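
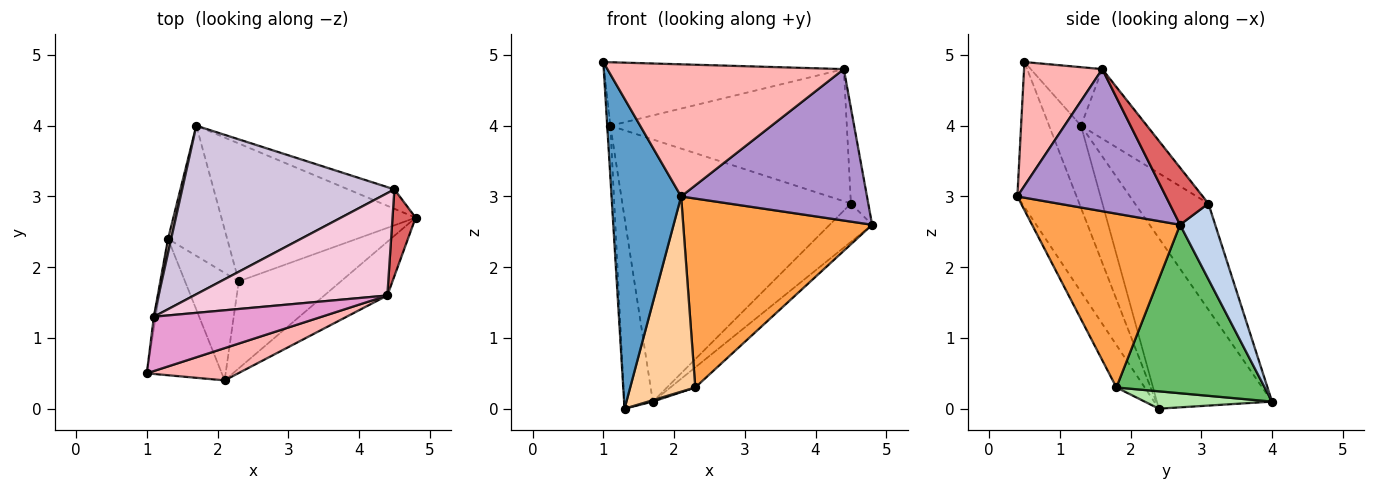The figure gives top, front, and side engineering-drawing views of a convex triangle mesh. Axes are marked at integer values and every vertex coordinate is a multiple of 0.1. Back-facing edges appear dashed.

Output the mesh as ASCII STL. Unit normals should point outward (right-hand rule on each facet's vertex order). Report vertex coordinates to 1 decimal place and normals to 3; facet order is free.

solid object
 facet normal -0.614 -0.722 -0.318
  outer loop
   vertex 2.1 0.4 3.0
   vertex 1.0 0.5 4.9
   vertex 1.3 2.4 0.0
  endloop
 endfacet
 facet normal 0.594 0.718 -0.363
  outer loop
   vertex 4.5 3.1 2.9
   vertex 4.8 2.7 2.6
   vertex 1.7 4.0 0.1
  endloop
 endfacet
 facet normal 0.580 -0.740 -0.341
  outer loop
   vertex 2.3 1.8 0.3
   vertex 4.8 2.7 2.6
   vertex 2.1 0.4 3.0
  endloop
 endfacet
 facet normal -0.356 -0.819 -0.451
  outer loop
   vertex 2.3 1.8 0.3
   vertex 2.1 0.4 3.0
   vertex 1.3 2.4 0.0
  endloop
 endfacet
 facet normal 0.651 0.109 -0.751
  outer loop
   vertex 2.3 1.8 0.3
   vertex 1.7 4.0 0.1
   vertex 4.8 2.7 2.6
  endloop
 endfacet
 facet normal 0.282 -0.010 -0.959
  outer loop
   vertex 2.3 1.8 0.3
   vertex 1.3 2.4 0.0
   vertex 1.7 4.0 0.1
  endloop
 endfacet
 facet normal 0.856 0.382 0.347
  outer loop
   vertex 4.4 1.6 4.8
   vertex 4.8 2.7 2.6
   vertex 4.5 3.1 2.9
  endloop
 endfacet
 facet normal 0.306 -0.925 0.226
  outer loop
   vertex 4.4 1.6 4.8
   vertex 1.0 0.5 4.9
   vertex 2.1 0.4 3.0
  endloop
 endfacet
 facet normal 0.602 -0.753 -0.267
  outer loop
   vertex 4.4 1.6 4.8
   vertex 2.1 0.4 3.0
   vertex 4.8 2.7 2.6
  endloop
 endfacet
 facet normal -0.261 0.812 0.522
  outer loop
   vertex 1.1 1.3 4.0
   vertex 4.5 3.1 2.9
   vertex 1.7 4.0 0.1
  endloop
 endfacet
 facet normal -0.995 0.099 -0.023
  outer loop
   vertex 1.1 1.3 4.0
   vertex 1.3 2.4 0.0
   vertex 1.0 0.5 4.9
  endloop
 endfacet
 facet normal -0.970 0.241 0.018
  outer loop
   vertex 1.1 1.3 4.0
   vertex 1.7 4.0 0.1
   vertex 1.3 2.4 0.0
  endloop
 endfacet
 facet normal -0.221 0.741 0.634
  outer loop
   vertex 1.1 1.3 4.0
   vertex 1.0 0.5 4.9
   vertex 4.4 1.6 4.8
  endloop
 endfacet
 facet normal -0.215 0.772 0.598
  outer loop
   vertex 1.1 1.3 4.0
   vertex 4.4 1.6 4.8
   vertex 4.5 3.1 2.9
  endloop
 endfacet
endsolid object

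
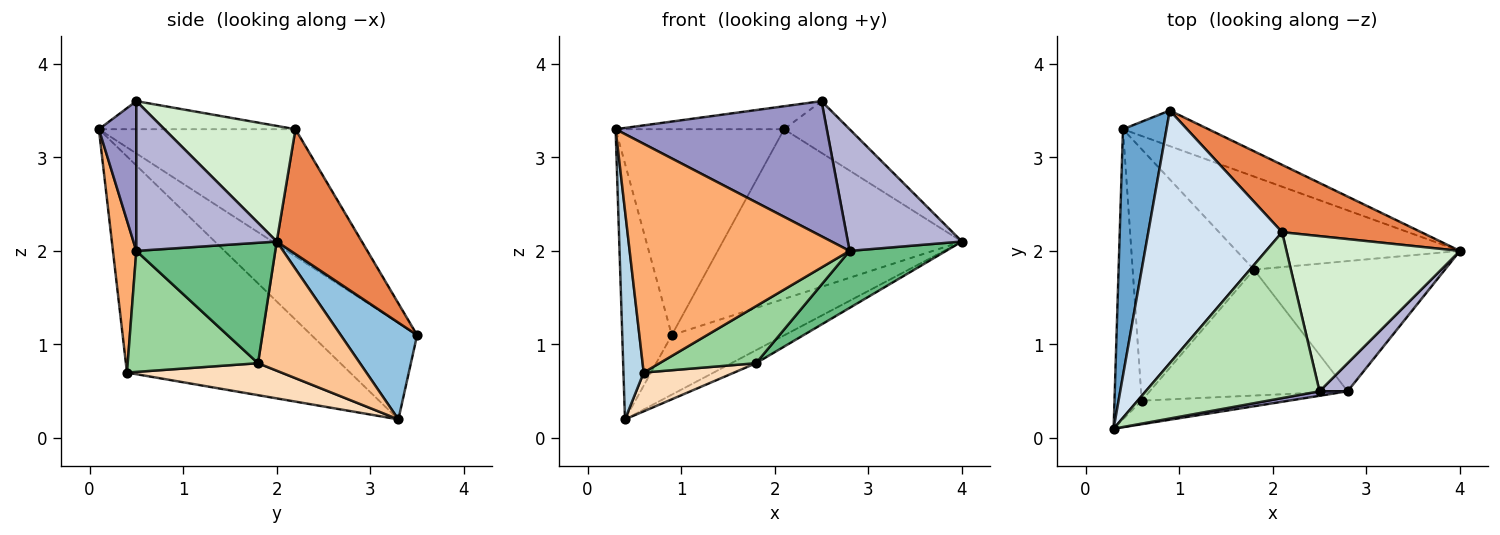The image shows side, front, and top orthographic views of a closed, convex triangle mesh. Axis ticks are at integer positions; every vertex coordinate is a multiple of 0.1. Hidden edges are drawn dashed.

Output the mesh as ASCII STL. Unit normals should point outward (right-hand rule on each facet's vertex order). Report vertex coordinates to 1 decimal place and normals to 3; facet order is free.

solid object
 facet normal -0.838 0.393 0.378
  outer loop
   vertex 0.9 3.5 1.1
   vertex 0.4 3.3 0.2
   vertex 0.3 0.1 3.3
  endloop
 endfacet
 facet normal 0.502 0.742 -0.444
  outer loop
   vertex 0.9 3.5 1.1
   vertex 4.0 2.0 2.1
   vertex 0.4 3.3 0.2
  endloop
 endfacet
 facet normal -0.988 -0.090 -0.124
  outer loop
   vertex 0.6 0.4 0.7
   vertex 0.3 0.1 3.3
   vertex 0.4 3.3 0.2
  endloop
 endfacet
 facet normal -0.593 0.509 0.624
  outer loop
   vertex 2.1 2.2 3.3
   vertex 0.9 3.5 1.1
   vertex 0.3 0.1 3.3
  endloop
 endfacet
 facet normal 0.314 0.882 0.350
  outer loop
   vertex 2.1 2.2 3.3
   vertex 4.0 2.0 2.1
   vertex 0.9 3.5 1.1
  endloop
 endfacet
 facet normal 0.105 -0.989 -0.102
  outer loop
   vertex 2.8 0.5 2.0
   vertex 0.3 0.1 3.3
   vertex 0.6 0.4 0.7
  endloop
 endfacet
 facet normal 0.497 0.120 -0.859
  outer loop
   vertex 1.8 1.8 0.8
   vertex 0.4 3.3 0.2
   vertex 4.0 2.0 2.1
  endloop
 endfacet
 facet normal 0.252 -0.148 -0.956
  outer loop
   vertex 1.8 1.8 0.8
   vertex 0.6 0.4 0.7
   vertex 0.4 3.3 0.2
  endloop
 endfacet
 facet normal 0.500 -0.347 -0.793
  outer loop
   vertex 1.8 1.8 0.8
   vertex 4.0 2.0 2.1
   vertex 2.8 0.5 2.0
  endloop
 endfacet
 facet normal 0.487 -0.360 -0.796
  outer loop
   vertex 1.8 1.8 0.8
   vertex 2.8 0.5 2.0
   vertex 0.6 0.4 0.7
  endloop
 endfacet
 facet normal -0.158 0.135 0.978
  outer loop
   vertex 2.5 0.5 3.6
   vertex 2.1 2.2 3.3
   vertex 0.3 0.1 3.3
  endloop
 endfacet
 facet normal 0.535 0.267 0.802
  outer loop
   vertex 2.5 0.5 3.6
   vertex 4.0 2.0 2.1
   vertex 2.1 2.2 3.3
  endloop
 endfacet
 facet normal 0.174 -0.984 0.033
  outer loop
   vertex 2.5 0.5 3.6
   vertex 0.3 0.1 3.3
   vertex 2.8 0.5 2.0
  endloop
 endfacet
 facet normal 0.768 -0.624 0.144
  outer loop
   vertex 2.5 0.5 3.6
   vertex 2.8 0.5 2.0
   vertex 4.0 2.0 2.1
  endloop
 endfacet
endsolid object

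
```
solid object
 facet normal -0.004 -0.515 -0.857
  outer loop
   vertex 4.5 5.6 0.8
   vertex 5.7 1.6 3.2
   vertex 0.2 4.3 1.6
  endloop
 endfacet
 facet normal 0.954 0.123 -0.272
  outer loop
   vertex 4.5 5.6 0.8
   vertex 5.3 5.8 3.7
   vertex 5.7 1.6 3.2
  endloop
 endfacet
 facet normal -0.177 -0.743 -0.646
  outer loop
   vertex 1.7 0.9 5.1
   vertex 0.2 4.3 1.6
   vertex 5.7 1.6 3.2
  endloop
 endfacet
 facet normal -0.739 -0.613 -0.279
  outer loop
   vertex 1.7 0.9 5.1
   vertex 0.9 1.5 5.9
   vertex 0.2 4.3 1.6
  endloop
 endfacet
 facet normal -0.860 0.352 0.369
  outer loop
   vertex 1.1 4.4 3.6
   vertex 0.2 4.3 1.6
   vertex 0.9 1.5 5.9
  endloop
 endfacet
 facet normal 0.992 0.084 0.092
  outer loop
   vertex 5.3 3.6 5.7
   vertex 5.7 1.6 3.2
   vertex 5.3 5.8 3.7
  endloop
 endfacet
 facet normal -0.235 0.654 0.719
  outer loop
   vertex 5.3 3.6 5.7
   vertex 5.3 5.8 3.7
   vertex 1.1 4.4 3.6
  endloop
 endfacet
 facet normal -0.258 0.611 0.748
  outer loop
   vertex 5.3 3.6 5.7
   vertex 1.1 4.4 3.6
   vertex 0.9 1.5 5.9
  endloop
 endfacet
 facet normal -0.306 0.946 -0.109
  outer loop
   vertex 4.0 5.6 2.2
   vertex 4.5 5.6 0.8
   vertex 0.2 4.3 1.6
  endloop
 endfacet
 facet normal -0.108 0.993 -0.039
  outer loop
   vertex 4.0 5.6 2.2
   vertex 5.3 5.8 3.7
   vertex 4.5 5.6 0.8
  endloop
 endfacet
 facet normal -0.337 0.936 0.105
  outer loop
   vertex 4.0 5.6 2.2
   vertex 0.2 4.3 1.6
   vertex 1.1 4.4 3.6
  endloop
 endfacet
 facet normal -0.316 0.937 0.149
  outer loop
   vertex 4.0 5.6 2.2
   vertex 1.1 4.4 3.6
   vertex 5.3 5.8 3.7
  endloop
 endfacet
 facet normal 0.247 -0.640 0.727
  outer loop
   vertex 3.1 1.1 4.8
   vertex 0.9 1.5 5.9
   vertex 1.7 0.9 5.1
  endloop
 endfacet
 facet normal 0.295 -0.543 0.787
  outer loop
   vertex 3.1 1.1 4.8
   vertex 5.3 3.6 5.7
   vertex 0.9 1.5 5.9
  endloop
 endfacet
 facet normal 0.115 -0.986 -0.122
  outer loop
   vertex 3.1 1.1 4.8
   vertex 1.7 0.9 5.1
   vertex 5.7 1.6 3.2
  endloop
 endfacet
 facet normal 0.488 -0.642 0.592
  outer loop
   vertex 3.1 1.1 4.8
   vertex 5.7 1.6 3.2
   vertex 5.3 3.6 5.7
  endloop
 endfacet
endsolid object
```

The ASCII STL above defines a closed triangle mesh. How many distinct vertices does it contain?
10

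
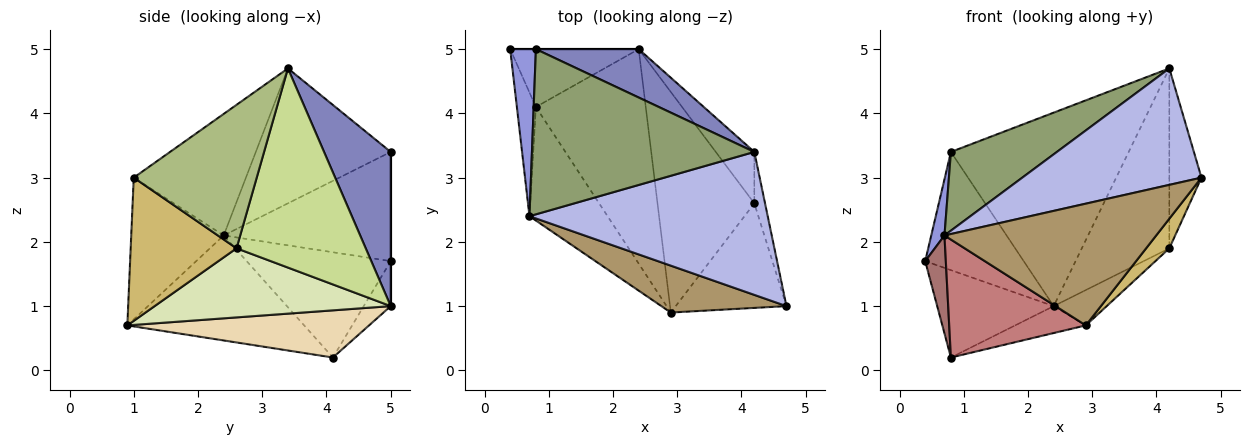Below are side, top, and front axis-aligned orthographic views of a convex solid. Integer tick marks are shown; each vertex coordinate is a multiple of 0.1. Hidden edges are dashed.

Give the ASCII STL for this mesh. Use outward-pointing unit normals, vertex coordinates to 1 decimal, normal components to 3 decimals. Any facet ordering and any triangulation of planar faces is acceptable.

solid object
 facet normal 0.000 1.000 0.000
  outer loop
   vertex 2.4 5.0 1.0
   vertex 0.4 5.0 1.7
   vertex 0.8 5.0 3.4
  endloop
 endfacet
 facet normal 0.342 0.912 0.228
  outer loop
   vertex 2.4 5.0 1.0
   vertex 0.8 5.0 3.4
   vertex 4.2 3.4 4.7
  endloop
 endfacet
 facet normal -0.971 -0.077 0.228
  outer loop
   vertex 0.7 2.4 2.1
   vertex 0.8 5.0 3.4
   vertex 0.4 5.0 1.7
  endloop
 endfacet
 facet normal -0.368 -0.587 0.721
  outer loop
   vertex 0.7 2.4 2.1
   vertex 4.7 1.0 3.0
   vertex 4.2 3.4 4.7
  endloop
 endfacet
 facet normal -0.480 -0.377 0.792
  outer loop
   vertex 0.7 2.4 2.1
   vertex 4.2 3.4 4.7
   vertex 0.8 5.0 3.4
  endloop
 endfacet
 facet normal 0.965 0.252 -0.072
  outer loop
   vertex 4.2 2.6 1.9
   vertex 4.2 3.4 4.7
   vertex 4.7 1.0 3.0
  endloop
 endfacet
 facet normal 0.817 0.554 -0.158
  outer loop
   vertex 4.2 2.6 1.9
   vertex 2.4 5.0 1.0
   vertex 4.2 3.4 4.7
  endloop
 endfacet
 facet normal 0.576 0.129 -0.807
  outer loop
   vertex 2.9 0.9 0.7
   vertex 2.4 5.0 1.0
   vertex 4.2 2.6 1.9
  endloop
 endfacet
 facet normal -0.377 -0.864 0.333
  outer loop
   vertex 2.9 0.9 0.7
   vertex 4.7 1.0 3.0
   vertex 0.7 2.4 2.1
  endloop
 endfacet
 facet normal 0.780 -0.171 -0.603
  outer loop
   vertex 2.9 0.9 0.7
   vertex 4.2 2.6 1.9
   vertex 4.7 1.0 3.0
  endloop
 endfacet
 facet normal -0.190 0.819 -0.542
  outer loop
   vertex 0.8 4.1 0.2
   vertex 0.4 5.0 1.7
   vertex 2.4 5.0 1.0
  endloop
 endfacet
 facet normal 0.392 0.115 -0.913
  outer loop
   vertex 0.8 4.1 0.2
   vertex 2.4 5.0 1.0
   vertex 2.9 0.9 0.7
  endloop
 endfacet
 facet normal -0.974 -0.140 -0.176
  outer loop
   vertex 0.8 4.1 0.2
   vertex 0.7 2.4 2.1
   vertex 0.4 5.0 1.7
  endloop
 endfacet
 facet normal -0.682 -0.527 -0.507
  outer loop
   vertex 0.8 4.1 0.2
   vertex 2.9 0.9 0.7
   vertex 0.7 2.4 2.1
  endloop
 endfacet
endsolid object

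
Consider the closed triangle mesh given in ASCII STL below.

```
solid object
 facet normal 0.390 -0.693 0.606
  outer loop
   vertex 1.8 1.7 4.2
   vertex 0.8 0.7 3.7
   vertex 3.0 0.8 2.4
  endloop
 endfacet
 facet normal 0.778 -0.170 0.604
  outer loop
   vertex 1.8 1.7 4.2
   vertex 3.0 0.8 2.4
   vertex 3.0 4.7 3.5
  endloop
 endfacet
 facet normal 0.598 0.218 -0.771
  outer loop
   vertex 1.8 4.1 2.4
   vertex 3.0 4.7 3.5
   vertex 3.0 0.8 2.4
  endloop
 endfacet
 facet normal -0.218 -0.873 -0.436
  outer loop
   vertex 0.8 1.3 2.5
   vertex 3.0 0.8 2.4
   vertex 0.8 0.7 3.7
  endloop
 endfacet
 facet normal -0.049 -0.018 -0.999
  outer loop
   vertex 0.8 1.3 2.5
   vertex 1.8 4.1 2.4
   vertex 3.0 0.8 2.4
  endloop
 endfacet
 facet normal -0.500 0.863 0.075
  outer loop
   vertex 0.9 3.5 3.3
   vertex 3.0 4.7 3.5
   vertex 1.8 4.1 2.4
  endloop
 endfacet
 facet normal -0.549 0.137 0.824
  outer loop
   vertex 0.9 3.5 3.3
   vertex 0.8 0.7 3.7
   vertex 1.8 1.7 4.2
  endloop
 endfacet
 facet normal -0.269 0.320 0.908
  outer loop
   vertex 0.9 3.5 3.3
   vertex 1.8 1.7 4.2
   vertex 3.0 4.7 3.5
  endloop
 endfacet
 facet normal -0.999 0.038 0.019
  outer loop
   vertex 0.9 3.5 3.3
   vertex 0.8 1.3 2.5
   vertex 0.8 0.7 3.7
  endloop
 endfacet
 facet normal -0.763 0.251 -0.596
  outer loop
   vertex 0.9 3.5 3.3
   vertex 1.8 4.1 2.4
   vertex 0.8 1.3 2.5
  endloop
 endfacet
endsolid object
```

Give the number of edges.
15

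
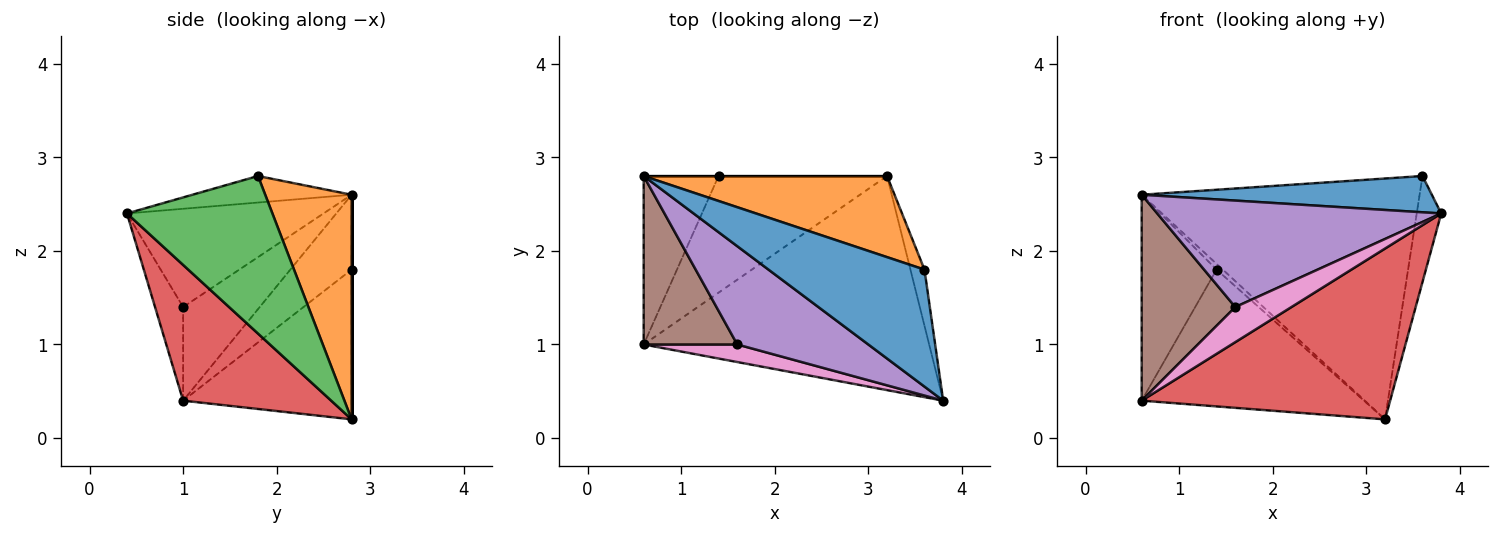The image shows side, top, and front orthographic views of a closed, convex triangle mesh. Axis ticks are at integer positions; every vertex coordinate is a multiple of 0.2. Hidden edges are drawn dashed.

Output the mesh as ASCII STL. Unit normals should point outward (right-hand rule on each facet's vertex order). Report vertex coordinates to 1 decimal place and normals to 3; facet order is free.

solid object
 facet normal -0.160 -0.292 0.943
  outer loop
   vertex 3.6 1.8 2.8
   vertex 0.6 2.8 2.6
   vertex 3.8 0.4 2.4
  endloop
 endfacet
 facet normal 0.283 0.909 0.306
  outer loop
   vertex 3.6 1.8 2.8
   vertex 3.2 2.8 0.2
   vertex 0.6 2.8 2.6
  endloop
 endfacet
 facet normal 0.982 0.165 -0.088
  outer loop
   vertex 3.6 1.8 2.8
   vertex 3.8 0.4 2.4
   vertex 3.2 2.8 0.2
  endloop
 endfacet
 facet normal 0.348 -0.585 -0.733
  outer loop
   vertex 0.6 1.0 0.4
   vertex 3.2 2.8 0.2
   vertex 3.8 0.4 2.4
  endloop
 endfacet
 facet normal -0.453 -0.655 0.605
  outer loop
   vertex 1.6 1.0 1.4
   vertex 3.8 0.4 2.4
   vertex 0.6 2.8 2.6
  endloop
 endfacet
 facet normal -0.535 -0.654 0.535
  outer loop
   vertex 1.6 1.0 1.4
   vertex 0.6 2.8 2.6
   vertex 0.6 1.0 0.4
  endloop
 endfacet
 facet normal -0.408 -0.816 0.408
  outer loop
   vertex 1.6 1.0 1.4
   vertex 0.6 1.0 0.4
   vertex 3.8 0.4 2.4
  endloop
 endfacet
 facet normal 0.000 1.000 0.000
  outer loop
   vertex 1.4 2.8 1.8
   vertex 0.6 2.8 2.6
   vertex 3.2 2.8 0.2
  endloop
 endfacet
 facet normal -0.535 0.654 -0.535
  outer loop
   vertex 1.4 2.8 1.8
   vertex 0.6 1.0 0.4
   vertex 0.6 2.8 2.6
  endloop
 endfacet
 facet normal -0.500 0.659 -0.562
  outer loop
   vertex 1.4 2.8 1.8
   vertex 3.2 2.8 0.2
   vertex 0.6 1.0 0.4
  endloop
 endfacet
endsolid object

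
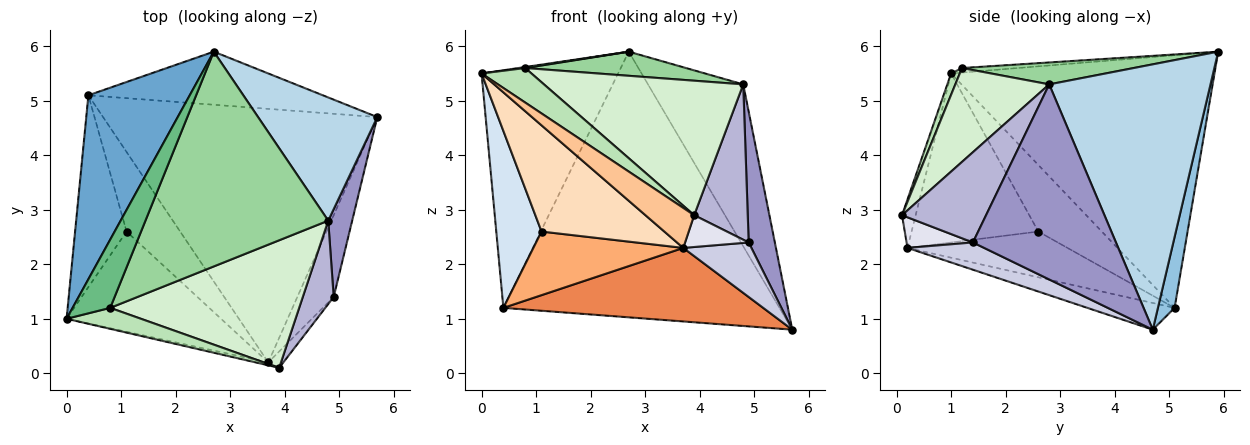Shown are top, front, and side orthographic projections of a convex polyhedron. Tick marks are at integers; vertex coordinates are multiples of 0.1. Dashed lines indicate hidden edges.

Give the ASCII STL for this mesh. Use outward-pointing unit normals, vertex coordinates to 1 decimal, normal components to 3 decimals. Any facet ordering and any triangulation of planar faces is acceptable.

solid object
 facet normal -0.836 0.433 0.336
  outer loop
   vertex 0.4 5.1 1.2
   vertex 0.0 1.0 5.5
   vertex 2.7 5.9 5.9
  endloop
 endfacet
 facet normal 0.059 0.979 -0.196
  outer loop
   vertex 0.4 5.1 1.2
   vertex 2.7 5.9 5.9
   vertex 5.7 4.7 0.8
  endloop
 endfacet
 facet normal 0.803 0.474 0.361
  outer loop
   vertex 4.8 2.8 5.3
   vertex 5.7 4.7 0.8
   vertex 2.7 5.9 5.9
  endloop
 endfacet
 facet normal -0.689 -0.491 -0.532
  outer loop
   vertex 1.1 2.6 2.6
   vertex 0.0 1.0 5.5
   vertex 0.4 5.1 1.2
  endloop
 endfacet
 facet normal -0.093 -0.277 -0.956
  outer loop
   vertex 3.7 0.2 2.3
   vertex 0.4 5.1 1.2
   vertex 5.7 4.7 0.8
  endloop
 endfacet
 facet normal -0.554 -0.519 -0.650
  outer loop
   vertex 3.7 0.2 2.3
   vertex 1.1 2.6 2.6
   vertex 0.4 5.1 1.2
  endloop
 endfacet
 facet normal -0.269 -0.961 -0.071
  outer loop
   vertex 3.7 0.2 2.3
   vertex 3.9 0.1 2.9
   vertex 0.0 1.0 5.5
  endloop
 endfacet
 facet normal -0.600 -0.582 -0.549
  outer loop
   vertex 3.7 0.2 2.3
   vertex 0.0 1.0 5.5
   vertex 1.1 2.6 2.6
  endloop
 endfacet
 facet normal -0.120 -0.015 0.993
  outer loop
   vertex 0.8 1.2 5.6
   vertex 2.7 5.9 5.9
   vertex 0.0 1.0 5.5
  endloop
 endfacet
 facet normal 0.118 -0.111 0.987
  outer loop
   vertex 0.8 1.2 5.6
   vertex 4.8 2.8 5.3
   vertex 2.7 5.9 5.9
  endloop
 endfacet
 facet normal 0.147 -0.845 0.513
  outer loop
   vertex 0.8 1.2 5.6
   vertex 0.0 1.0 5.5
   vertex 3.9 0.1 2.9
  endloop
 endfacet
 facet normal 0.323 -0.687 0.651
  outer loop
   vertex 0.8 1.2 5.6
   vertex 3.9 0.1 2.9
   vertex 4.8 2.8 5.3
  endloop
 endfacet
 facet normal 0.977 -0.179 0.120
  outer loop
   vertex 4.9 1.4 2.4
   vertex 5.7 4.7 0.8
   vertex 4.8 2.8 5.3
  endloop
 endfacet
 facet normal 0.810 -0.517 0.277
  outer loop
   vertex 4.9 1.4 2.4
   vertex 4.8 2.8 5.3
   vertex 3.9 0.1 2.9
  endloop
 endfacet
 facet normal 0.529 -0.471 -0.706
  outer loop
   vertex 4.9 1.4 2.4
   vertex 3.7 0.2 2.3
   vertex 5.7 4.7 0.8
  endloop
 endfacet
 facet normal 0.680 -0.652 -0.335
  outer loop
   vertex 4.9 1.4 2.4
   vertex 3.9 0.1 2.9
   vertex 3.7 0.2 2.3
  endloop
 endfacet
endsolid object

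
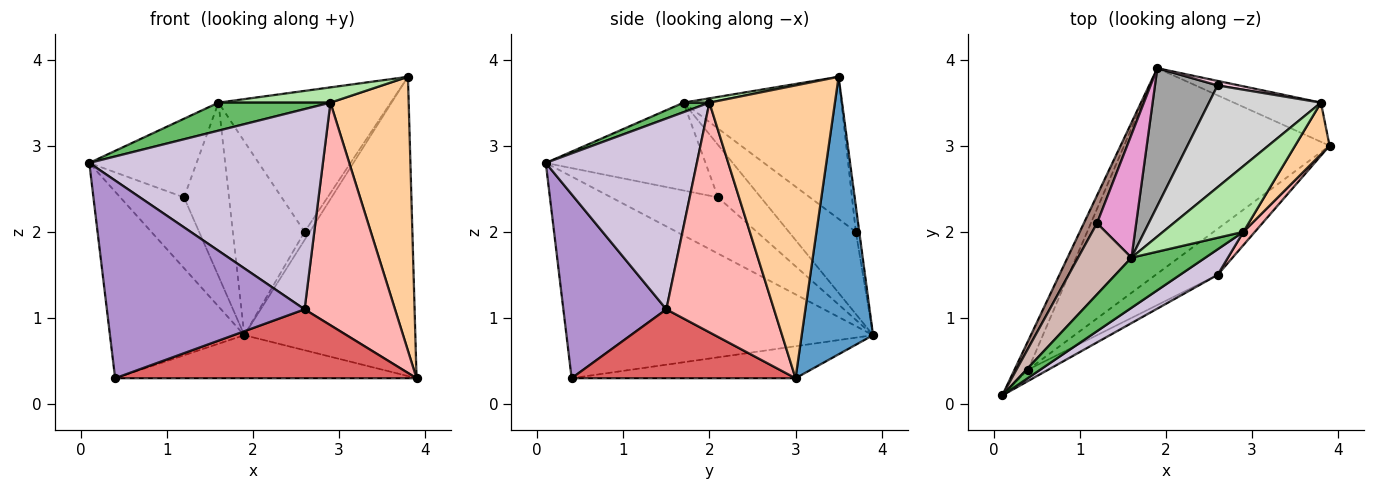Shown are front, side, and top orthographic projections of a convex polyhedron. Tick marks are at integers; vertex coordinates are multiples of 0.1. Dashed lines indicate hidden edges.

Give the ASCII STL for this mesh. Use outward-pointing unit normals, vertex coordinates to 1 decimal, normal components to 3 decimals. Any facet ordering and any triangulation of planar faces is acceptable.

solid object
 facet normal 0.382 0.916 -0.120
  outer loop
   vertex 3.8 3.5 3.8
   vertex 3.9 3.0 0.3
   vertex 1.9 3.9 0.8
  endloop
 endfacet
 facet normal -0.914 0.401 -0.062
  outer loop
   vertex 0.4 0.4 0.3
   vertex 0.1 0.1 2.8
   vertex 1.9 3.9 0.8
  endloop
 endfacet
 facet normal -0.151 0.203 -0.968
  outer loop
   vertex 0.4 0.4 0.3
   vertex 1.9 3.9 0.8
   vertex 3.9 3.0 0.3
  endloop
 endfacet
 facet normal 0.844 -0.526 0.099
  outer loop
   vertex 2.9 2.0 3.5
   vertex 3.9 3.0 0.3
   vertex 3.8 3.5 3.8
  endloop
 endfacet
 facet normal 0.112 -0.484 0.868
  outer loop
   vertex 1.6 1.7 3.5
   vertex 0.1 0.1 2.8
   vertex 2.9 2.0 3.5
  endloop
 endfacet
 facet normal 0.052 -0.226 0.973
  outer loop
   vertex 1.6 1.7 3.5
   vertex 2.9 2.0 3.5
   vertex 3.8 3.5 3.8
  endloop
 endfacet
 facet normal 0.526 -0.707 -0.472
  outer loop
   vertex 2.6 1.5 1.1
   vertex 0.4 0.4 0.3
   vertex 3.9 3.0 0.3
  endloop
 endfacet
 facet normal 0.765 -0.643 0.038
  outer loop
   vertex 2.6 1.5 1.1
   vertex 3.9 3.0 0.3
   vertex 2.9 2.0 3.5
  endloop
 endfacet
 facet normal 0.461 -0.886 -0.051
  outer loop
   vertex 2.6 1.5 1.1
   vertex 0.1 0.1 2.8
   vertex 0.4 0.4 0.3
  endloop
 endfacet
 facet normal 0.540 -0.835 0.106
  outer loop
   vertex 2.6 1.5 1.1
   vertex 2.9 2.0 3.5
   vertex 0.1 0.1 2.8
  endloop
 endfacet
 facet normal -0.842 0.502 0.197
  outer loop
   vertex 1.2 2.1 2.4
   vertex 1.9 3.9 0.8
   vertex 0.1 0.1 2.8
  endloop
 endfacet
 facet normal -0.741 0.498 0.451
  outer loop
   vertex 1.2 2.1 2.4
   vertex 0.1 0.1 2.8
   vertex 1.6 1.7 3.5
  endloop
 endfacet
 facet normal -0.613 0.645 0.457
  outer loop
   vertex 1.2 2.1 2.4
   vertex 1.6 1.7 3.5
   vertex 1.9 3.9 0.8
  endloop
 endfacet
 facet normal -0.504 0.755 0.420
  outer loop
   vertex 2.6 3.7 2.0
   vertex 3.8 3.5 3.8
   vertex 1.9 3.9 0.8
  endloop
 endfacet
 facet normal -0.605 0.649 0.461
  outer loop
   vertex 2.6 3.7 2.0
   vertex 1.9 3.9 0.8
   vertex 1.6 1.7 3.5
  endloop
 endfacet
 facet normal -0.596 0.651 0.470
  outer loop
   vertex 2.6 3.7 2.0
   vertex 1.6 1.7 3.5
   vertex 3.8 3.5 3.8
  endloop
 endfacet
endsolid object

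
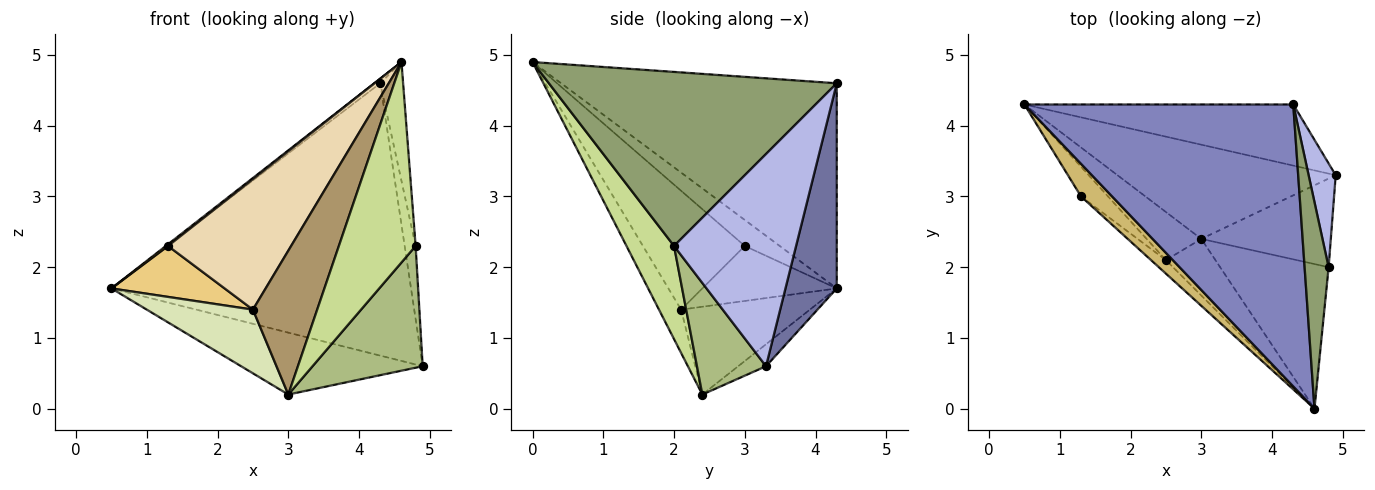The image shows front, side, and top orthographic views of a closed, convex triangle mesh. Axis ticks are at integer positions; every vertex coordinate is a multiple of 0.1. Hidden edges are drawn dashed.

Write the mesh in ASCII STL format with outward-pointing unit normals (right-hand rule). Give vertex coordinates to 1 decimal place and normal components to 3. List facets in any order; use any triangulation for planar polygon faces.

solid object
 facet normal 0.165 0.962 -0.216
  outer loop
   vertex 4.3 4.3 4.6
   vertex 4.9 3.3 0.6
   vertex 0.5 4.3 1.7
  endloop
 endfacet
 facet normal -0.607 0.013 0.795
  outer loop
   vertex 4.3 4.3 4.6
   vertex 0.5 4.3 1.7
   vertex 4.6 0.0 4.9
  endloop
 endfacet
 facet normal -0.084 0.547 -0.833
  outer loop
   vertex 3.0 2.4 0.2
   vertex 0.5 4.3 1.7
   vertex 4.9 3.3 0.6
  endloop
 endfacet
 facet normal 0.988 0.089 0.126
  outer loop
   vertex 4.8 2.0 2.3
   vertex 4.9 3.3 0.6
   vertex 4.3 4.3 4.6
  endloop
 endfacet
 facet normal 0.988 0.078 0.136
  outer loop
   vertex 4.8 2.0 2.3
   vertex 4.3 4.3 4.6
   vertex 4.6 0.0 4.9
  endloop
 endfacet
 facet normal 0.452 -0.721 -0.525
  outer loop
   vertex 4.8 2.0 2.3
   vertex 3.0 2.4 0.2
   vertex 4.9 3.3 0.6
  endloop
 endfacet
 facet normal 0.449 -0.725 -0.523
  outer loop
   vertex 4.8 2.0 2.3
   vertex 4.6 0.0 4.9
   vertex 3.0 2.4 0.2
  endloop
 endfacet
 facet normal -0.696 -0.573 -0.433
  outer loop
   vertex 2.5 2.1 1.4
   vertex 0.5 4.3 1.7
   vertex 3.0 2.4 0.2
  endloop
 endfacet
 facet normal -0.305 -0.886 -0.349
  outer loop
   vertex 2.5 2.1 1.4
   vertex 3.0 2.4 0.2
   vertex 4.6 0.0 4.9
  endloop
 endfacet
 facet normal -0.641 -0.041 0.767
  outer loop
   vertex 1.3 3.0 2.3
   vertex 4.6 0.0 4.9
   vertex 0.5 4.3 1.7
  endloop
 endfacet
 facet normal -0.716 -0.603 -0.352
  outer loop
   vertex 1.3 3.0 2.3
   vertex 0.5 4.3 1.7
   vertex 2.5 2.1 1.4
  endloop
 endfacet
 facet normal -0.636 -0.768 -0.079
  outer loop
   vertex 1.3 3.0 2.3
   vertex 2.5 2.1 1.4
   vertex 4.6 0.0 4.9
  endloop
 endfacet
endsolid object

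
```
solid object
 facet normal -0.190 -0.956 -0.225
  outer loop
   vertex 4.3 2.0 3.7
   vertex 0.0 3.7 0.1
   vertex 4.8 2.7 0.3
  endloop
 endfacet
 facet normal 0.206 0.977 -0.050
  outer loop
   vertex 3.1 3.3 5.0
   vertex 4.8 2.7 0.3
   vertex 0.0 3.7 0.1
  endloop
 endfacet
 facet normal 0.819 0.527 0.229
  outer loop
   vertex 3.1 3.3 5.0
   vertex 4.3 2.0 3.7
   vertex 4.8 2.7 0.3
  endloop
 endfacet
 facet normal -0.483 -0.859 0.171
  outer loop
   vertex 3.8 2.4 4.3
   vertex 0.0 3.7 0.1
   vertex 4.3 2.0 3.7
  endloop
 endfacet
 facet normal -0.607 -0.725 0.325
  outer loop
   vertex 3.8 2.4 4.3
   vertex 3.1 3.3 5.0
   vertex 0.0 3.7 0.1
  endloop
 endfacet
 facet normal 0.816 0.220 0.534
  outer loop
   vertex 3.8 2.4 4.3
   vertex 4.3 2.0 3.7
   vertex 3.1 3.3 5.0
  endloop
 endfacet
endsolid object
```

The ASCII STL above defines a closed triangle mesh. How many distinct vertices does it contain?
5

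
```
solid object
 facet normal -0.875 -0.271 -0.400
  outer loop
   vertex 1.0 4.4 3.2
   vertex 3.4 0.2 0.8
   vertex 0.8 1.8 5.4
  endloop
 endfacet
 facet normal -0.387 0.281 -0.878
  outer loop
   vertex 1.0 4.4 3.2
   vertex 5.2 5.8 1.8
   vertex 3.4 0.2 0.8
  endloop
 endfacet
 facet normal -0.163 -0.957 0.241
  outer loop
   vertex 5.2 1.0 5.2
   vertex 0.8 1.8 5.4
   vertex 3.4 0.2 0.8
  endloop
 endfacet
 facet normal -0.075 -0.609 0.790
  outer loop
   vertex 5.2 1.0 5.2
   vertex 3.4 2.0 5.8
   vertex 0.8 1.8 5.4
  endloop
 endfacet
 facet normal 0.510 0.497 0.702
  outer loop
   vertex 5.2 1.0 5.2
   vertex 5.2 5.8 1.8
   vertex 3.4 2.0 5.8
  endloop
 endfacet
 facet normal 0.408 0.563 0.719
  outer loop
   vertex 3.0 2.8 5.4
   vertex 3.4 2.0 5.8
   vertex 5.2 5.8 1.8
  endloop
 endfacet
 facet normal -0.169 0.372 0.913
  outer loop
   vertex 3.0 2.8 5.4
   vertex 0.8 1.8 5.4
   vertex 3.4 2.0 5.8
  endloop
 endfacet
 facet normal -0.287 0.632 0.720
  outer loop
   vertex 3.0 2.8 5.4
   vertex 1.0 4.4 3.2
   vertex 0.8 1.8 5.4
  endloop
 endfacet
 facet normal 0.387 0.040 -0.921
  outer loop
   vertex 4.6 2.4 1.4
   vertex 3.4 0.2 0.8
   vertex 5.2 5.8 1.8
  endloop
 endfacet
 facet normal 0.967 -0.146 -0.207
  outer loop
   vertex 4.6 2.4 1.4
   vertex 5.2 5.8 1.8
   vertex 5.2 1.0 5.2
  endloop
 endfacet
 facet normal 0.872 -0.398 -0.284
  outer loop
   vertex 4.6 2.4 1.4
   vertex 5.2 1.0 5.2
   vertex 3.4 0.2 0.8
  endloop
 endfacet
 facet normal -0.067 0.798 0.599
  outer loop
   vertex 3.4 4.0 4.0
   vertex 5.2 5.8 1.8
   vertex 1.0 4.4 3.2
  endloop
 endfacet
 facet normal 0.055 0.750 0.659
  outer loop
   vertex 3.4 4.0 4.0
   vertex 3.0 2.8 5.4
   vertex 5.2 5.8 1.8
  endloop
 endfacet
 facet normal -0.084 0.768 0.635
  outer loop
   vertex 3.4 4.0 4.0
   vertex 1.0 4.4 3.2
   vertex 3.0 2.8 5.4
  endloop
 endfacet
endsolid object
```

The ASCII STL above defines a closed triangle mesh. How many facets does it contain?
14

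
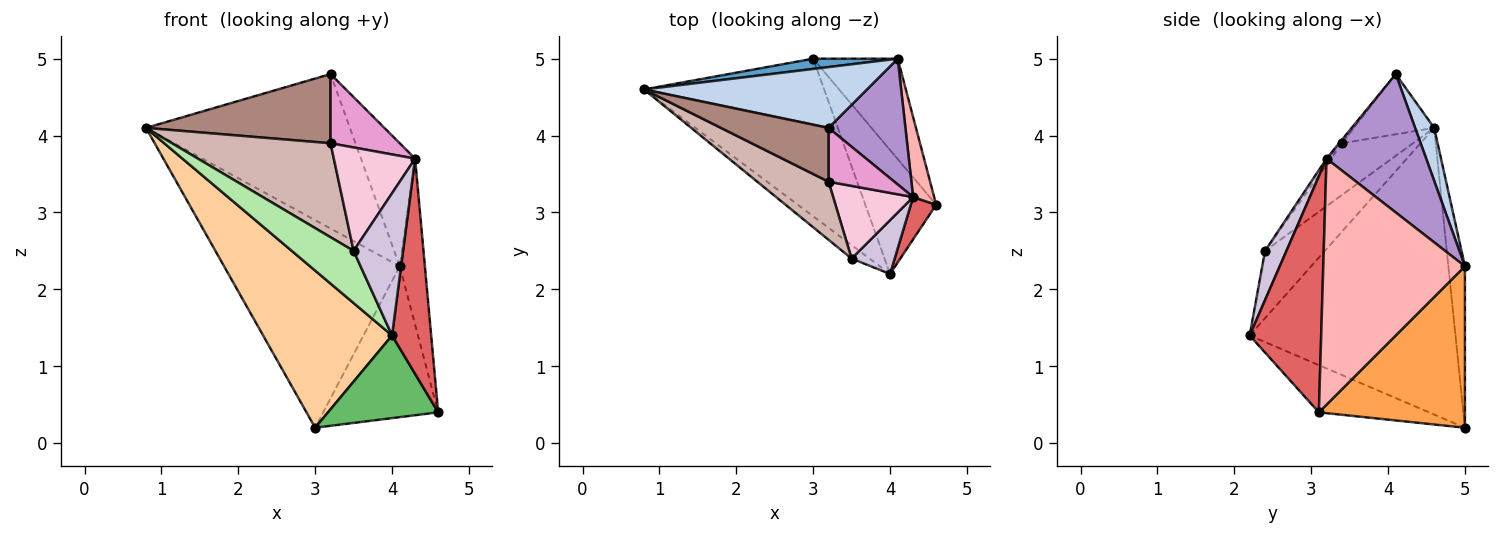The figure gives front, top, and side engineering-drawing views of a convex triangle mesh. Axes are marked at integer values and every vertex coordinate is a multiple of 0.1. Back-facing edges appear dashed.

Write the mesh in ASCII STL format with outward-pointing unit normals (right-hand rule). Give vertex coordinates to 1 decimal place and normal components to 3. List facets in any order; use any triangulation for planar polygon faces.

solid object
 facet normal -0.094 0.994 0.049
  outer loop
   vertex 4.1 5.0 2.3
   vertex 3.0 5.0 0.2
   vertex 0.8 4.6 4.1
  endloop
 endfacet
 facet normal 0.087 0.927 0.365
  outer loop
   vertex 4.1 5.0 2.3
   vertex 0.8 4.6 4.1
   vertex 3.2 4.1 4.8
  endloop
 endfacet
 facet normal 0.727 0.572 -0.381
  outer loop
   vertex 4.1 5.0 2.3
   vertex 4.6 3.1 0.4
   vertex 3.0 5.0 0.2
  endloop
 endfacet
 facet normal -0.748 -0.469 -0.470
  outer loop
   vertex 4.0 2.2 1.4
   vertex 0.8 4.6 4.1
   vertex 3.0 5.0 0.2
  endloop
 endfacet
 facet normal -0.485 -0.485 -0.728
  outer loop
   vertex 4.0 2.2 1.4
   vertex 3.0 5.0 0.2
   vertex 4.6 3.1 0.4
  endloop
 endfacet
 facet normal -0.684 -0.707 -0.182
  outer loop
   vertex 3.5 2.4 2.5
   vertex 0.8 4.6 4.1
   vertex 4.0 2.2 1.4
  endloop
 endfacet
 facet normal 0.873 -0.478 0.094
  outer loop
   vertex 4.3 3.2 3.7
   vertex 4.0 2.2 1.4
   vertex 4.6 3.1 0.4
  endloop
 endfacet
 facet normal 0.981 0.174 0.084
  outer loop
   vertex 4.3 3.2 3.7
   vertex 4.6 3.1 0.4
   vertex 4.1 5.0 2.3
  endloop
 endfacet
 facet normal 0.790 0.429 0.439
  outer loop
   vertex 4.3 3.2 3.7
   vertex 4.1 5.0 2.3
   vertex 3.2 4.1 4.8
  endloop
 endfacet
 facet normal 0.375 -0.867 0.328
  outer loop
   vertex 4.3 3.2 3.7
   vertex 3.5 2.4 2.5
   vertex 4.0 2.2 1.4
  endloop
 endfacet
 facet normal -0.325 -0.747 0.581
  outer loop
   vertex 3.2 3.4 3.9
   vertex 3.2 4.1 4.8
   vertex 0.8 4.6 4.1
  endloop
 endfacet
 facet normal -0.356 -0.795 0.491
  outer loop
   vertex 3.2 3.4 3.9
   vertex 0.8 4.6 4.1
   vertex 3.5 2.4 2.5
  endloop
 endfacet
 facet normal -0.032 -0.789 0.614
  outer loop
   vertex 3.2 3.4 3.9
   vertex 4.3 3.2 3.7
   vertex 3.2 4.1 4.8
  endloop
 endfacet
 facet normal -0.044 -0.817 0.574
  outer loop
   vertex 3.2 3.4 3.9
   vertex 3.5 2.4 2.5
   vertex 4.3 3.2 3.7
  endloop
 endfacet
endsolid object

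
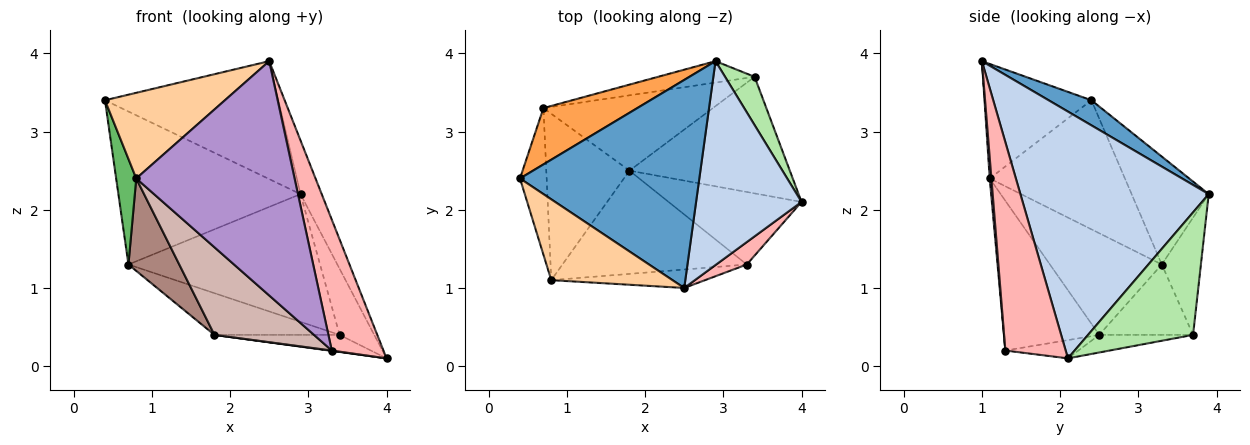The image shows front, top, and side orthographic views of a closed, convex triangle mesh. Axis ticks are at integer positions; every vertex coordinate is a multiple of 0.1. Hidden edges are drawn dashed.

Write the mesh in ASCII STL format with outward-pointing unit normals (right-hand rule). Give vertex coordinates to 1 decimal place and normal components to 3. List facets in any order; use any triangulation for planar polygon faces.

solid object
 facet normal 0.121 0.490 0.864
  outer loop
   vertex 2.5 1.0 3.9
   vertex 2.9 3.9 2.2
   vertex 0.4 2.4 3.4
  endloop
 endfacet
 facet normal 0.915 0.103 0.391
  outer loop
   vertex 2.5 1.0 3.9
   vertex 4.0 2.1 0.1
   vertex 2.9 3.9 2.2
  endloop
 endfacet
 facet normal -0.369 0.872 0.321
  outer loop
   vertex 0.7 3.3 1.3
   vertex 0.4 2.4 3.4
   vertex 2.9 3.9 2.2
  endloop
 endfacet
 facet normal -0.544 -0.610 0.576
  outer loop
   vertex 0.8 1.1 2.4
   vertex 2.5 1.0 3.9
   vertex 0.4 2.4 3.4
  endloop
 endfacet
 facet normal -0.969 -0.144 -0.200
  outer loop
   vertex 0.8 1.1 2.4
   vertex 0.4 2.4 3.4
   vertex 0.7 3.3 1.3
  endloop
 endfacet
 facet normal 0.926 0.305 0.223
  outer loop
   vertex 3.4 3.7 0.4
   vertex 2.9 3.9 2.2
   vertex 4.0 2.1 0.1
  endloop
 endfacet
 facet normal -0.197 0.967 -0.162
  outer loop
   vertex 3.4 3.7 0.4
   vertex 0.7 3.3 1.3
   vertex 2.9 3.9 2.2
  endloop
 endfacet
 facet normal 0.755 -0.647 0.111
  outer loop
   vertex 3.3 1.3 0.2
   vertex 4.0 2.1 0.1
   vertex 2.5 1.0 3.9
  endloop
 endfacet
 facet normal 0.011 -0.997 -0.079
  outer loop
   vertex 3.3 1.3 0.2
   vertex 2.5 1.0 3.9
   vertex 0.8 1.1 2.4
  endloop
 endfacet
 facet normal -0.342 0.455 -0.822
  outer loop
   vertex 1.8 2.5 0.4
   vertex 0.7 3.3 1.3
   vertex 3.4 3.7 0.4
  endloop
 endfacet
 facet normal -0.730 -0.332 -0.597
  outer loop
   vertex 1.8 2.5 0.4
   vertex 0.8 1.1 2.4
   vertex 0.7 3.3 1.3
  endloop
 endfacet
 facet normal -0.526 -0.550 -0.648
  outer loop
   vertex 1.8 2.5 0.4
   vertex 3.3 1.3 0.2
   vertex 0.8 1.1 2.4
  endloop
 endfacet
 facet normal -0.108 0.144 -0.984
  outer loop
   vertex 1.8 2.5 0.4
   vertex 3.4 3.7 0.4
   vertex 4.0 2.1 0.1
  endloop
 endfacet
 facet normal -0.136 -0.005 -0.991
  outer loop
   vertex 1.8 2.5 0.4
   vertex 4.0 2.1 0.1
   vertex 3.3 1.3 0.2
  endloop
 endfacet
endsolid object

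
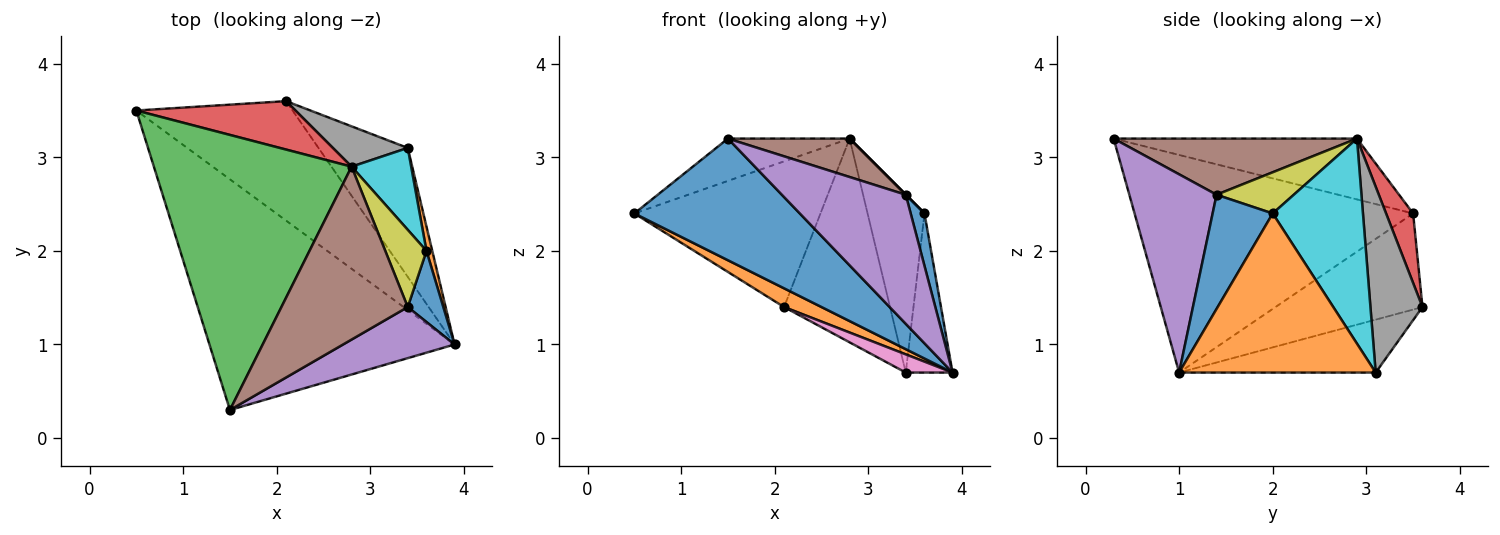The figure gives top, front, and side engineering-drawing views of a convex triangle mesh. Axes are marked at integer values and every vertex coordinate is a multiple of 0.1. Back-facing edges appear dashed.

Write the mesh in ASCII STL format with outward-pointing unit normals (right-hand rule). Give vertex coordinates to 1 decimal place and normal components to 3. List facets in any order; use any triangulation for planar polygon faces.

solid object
 facet normal -0.618 -0.367 -0.696
  outer loop
   vertex 1.5 0.3 3.2
   vertex 0.5 3.5 2.4
   vertex 3.9 1.0 0.7
  endloop
 endfacet
 facet normal -0.519 -0.132 -0.844
  outer loop
   vertex 2.1 3.6 1.4
   vertex 3.9 1.0 0.7
   vertex 0.5 3.5 2.4
  endloop
 endfacet
 facet normal -0.291 0.145 0.946
  outer loop
   vertex 2.8 2.9 3.2
   vertex 0.5 3.5 2.4
   vertex 1.5 0.3 3.2
  endloop
 endfacet
 facet normal 0.137 0.940 0.312
  outer loop
   vertex 2.8 2.9 3.2
   vertex 2.1 3.6 1.4
   vertex 0.5 3.5 2.4
  endloop
 endfacet
 facet normal 0.548 -0.778 0.308
  outer loop
   vertex 3.4 1.4 2.6
   vertex 1.5 0.3 3.2
   vertex 3.9 1.0 0.7
  endloop
 endfacet
 facet normal 0.398 -0.199 0.896
  outer loop
   vertex 3.4 1.4 2.6
   vertex 2.8 2.9 3.2
   vertex 1.5 0.3 3.2
  endloop
 endfacet
 facet normal -0.506 -0.121 -0.854
  outer loop
   vertex 3.4 3.1 0.7
   vertex 3.9 1.0 0.7
   vertex 2.1 3.6 1.4
  endloop
 endfacet
 facet normal 0.434 0.884 0.175
  outer loop
   vertex 3.4 3.1 0.7
   vertex 2.1 3.6 1.4
   vertex 2.8 2.9 3.2
  endloop
 endfacet
 facet normal 0.707 0.000 0.707
  outer loop
   vertex 3.6 2.0 2.4
   vertex 2.8 2.9 3.2
   vertex 3.4 1.4 2.6
  endloop
 endfacet
 facet normal 0.821 0.518 0.239
  outer loop
   vertex 3.6 2.0 2.4
   vertex 3.4 3.1 0.7
   vertex 2.8 2.9 3.2
  endloop
 endfacet
 facet normal 0.933 -0.214 0.290
  outer loop
   vertex 3.6 2.0 2.4
   vertex 3.4 1.4 2.6
   vertex 3.9 1.0 0.7
  endloop
 endfacet
 facet normal 0.972 0.231 0.035
  outer loop
   vertex 3.6 2.0 2.4
   vertex 3.9 1.0 0.7
   vertex 3.4 3.1 0.7
  endloop
 endfacet
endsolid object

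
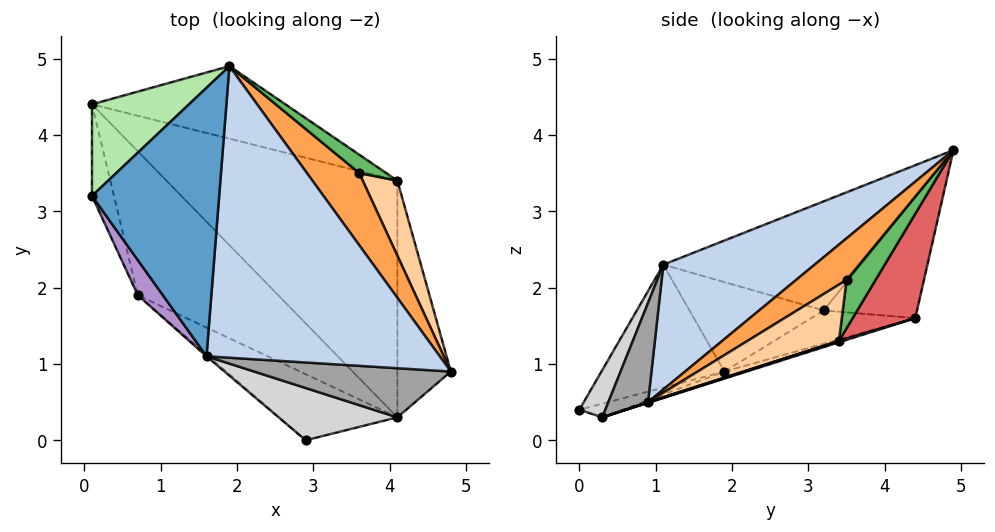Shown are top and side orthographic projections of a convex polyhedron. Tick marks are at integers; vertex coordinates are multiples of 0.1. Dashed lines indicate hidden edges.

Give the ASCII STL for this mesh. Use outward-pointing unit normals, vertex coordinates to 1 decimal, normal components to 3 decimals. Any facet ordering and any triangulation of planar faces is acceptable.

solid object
 facet normal -0.632 -0.241 0.737
  outer loop
   vertex 1.6 1.1 2.3
   vertex 1.9 4.9 3.8
   vertex 0.1 3.2 1.7
  endloop
 endfacet
 facet normal 0.440 -0.360 0.823
  outer loop
   vertex 1.6 1.1 2.3
   vertex 4.8 0.9 0.5
   vertex 1.9 4.9 3.8
  endloop
 endfacet
 facet normal 0.611 -0.191 0.768
  outer loop
   vertex 3.6 3.5 2.1
   vertex 1.9 4.9 3.8
   vertex 4.8 0.9 0.5
  endloop
 endfacet
 facet normal 0.850 0.071 0.522
  outer loop
   vertex 3.6 3.5 2.1
   vertex 4.8 0.9 0.5
   vertex 4.1 3.4 1.3
  endloop
 endfacet
 facet normal 0.791 0.424 0.441
  outer loop
   vertex 3.6 3.5 2.1
   vertex 4.1 3.4 1.3
   vertex 1.9 4.9 3.8
  endloop
 endfacet
 facet normal -0.779 0.052 0.625
  outer loop
   vertex 0.1 4.4 1.6
   vertex 0.1 3.2 1.7
   vertex 1.9 4.9 3.8
  endloop
 endfacet
 facet normal 0.199 0.908 -0.369
  outer loop
   vertex 0.1 4.4 1.6
   vertex 1.9 4.9 3.8
   vertex 4.1 3.4 1.3
  endloop
 endfacet
 facet normal -0.834 -0.046 -0.551
  outer loop
   vertex 0.7 1.9 0.9
   vertex 0.1 3.2 1.7
   vertex 0.1 4.4 1.6
  endloop
 endfacet
 facet normal -0.822 -0.521 0.230
  outer loop
   vertex 0.7 1.9 0.9
   vertex 1.6 1.1 2.3
   vertex 0.1 3.2 1.7
  endloop
 endfacet
 facet normal -0.655 -0.756 -0.011
  outer loop
   vertex 0.7 1.9 0.9
   vertex 2.9 0.0 0.4
   vertex 1.6 1.1 2.3
  endloop
 endfacet
 facet normal 0.009 0.307 -0.952
  outer loop
   vertex 4.1 0.3 0.3
   vertex 4.1 3.4 1.3
   vertex 4.8 0.9 0.5
  endloop
 endfacet
 facet normal 0.005 0.307 -0.952
  outer loop
   vertex 4.1 0.3 0.3
   vertex 0.1 4.4 1.6
   vertex 4.1 3.4 1.3
  endloop
 endfacet
 facet normal -0.049 0.258 -0.965
  outer loop
   vertex 4.1 0.3 0.3
   vertex 0.7 1.9 0.9
   vertex 0.1 4.4 1.6
  endloop
 endfacet
 facet normal -0.114 0.127 -0.985
  outer loop
   vertex 4.1 0.3 0.3
   vertex 2.9 0.0 0.4
   vertex 0.7 1.9 0.9
  endloop
 endfacet
 facet normal 0.348 -0.636 0.689
  outer loop
   vertex 4.1 0.3 0.3
   vertex 4.8 0.9 0.5
   vertex 1.6 1.1 2.3
  endloop
 endfacet
 facet normal 0.240 -0.760 0.604
  outer loop
   vertex 4.1 0.3 0.3
   vertex 1.6 1.1 2.3
   vertex 2.9 0.0 0.4
  endloop
 endfacet
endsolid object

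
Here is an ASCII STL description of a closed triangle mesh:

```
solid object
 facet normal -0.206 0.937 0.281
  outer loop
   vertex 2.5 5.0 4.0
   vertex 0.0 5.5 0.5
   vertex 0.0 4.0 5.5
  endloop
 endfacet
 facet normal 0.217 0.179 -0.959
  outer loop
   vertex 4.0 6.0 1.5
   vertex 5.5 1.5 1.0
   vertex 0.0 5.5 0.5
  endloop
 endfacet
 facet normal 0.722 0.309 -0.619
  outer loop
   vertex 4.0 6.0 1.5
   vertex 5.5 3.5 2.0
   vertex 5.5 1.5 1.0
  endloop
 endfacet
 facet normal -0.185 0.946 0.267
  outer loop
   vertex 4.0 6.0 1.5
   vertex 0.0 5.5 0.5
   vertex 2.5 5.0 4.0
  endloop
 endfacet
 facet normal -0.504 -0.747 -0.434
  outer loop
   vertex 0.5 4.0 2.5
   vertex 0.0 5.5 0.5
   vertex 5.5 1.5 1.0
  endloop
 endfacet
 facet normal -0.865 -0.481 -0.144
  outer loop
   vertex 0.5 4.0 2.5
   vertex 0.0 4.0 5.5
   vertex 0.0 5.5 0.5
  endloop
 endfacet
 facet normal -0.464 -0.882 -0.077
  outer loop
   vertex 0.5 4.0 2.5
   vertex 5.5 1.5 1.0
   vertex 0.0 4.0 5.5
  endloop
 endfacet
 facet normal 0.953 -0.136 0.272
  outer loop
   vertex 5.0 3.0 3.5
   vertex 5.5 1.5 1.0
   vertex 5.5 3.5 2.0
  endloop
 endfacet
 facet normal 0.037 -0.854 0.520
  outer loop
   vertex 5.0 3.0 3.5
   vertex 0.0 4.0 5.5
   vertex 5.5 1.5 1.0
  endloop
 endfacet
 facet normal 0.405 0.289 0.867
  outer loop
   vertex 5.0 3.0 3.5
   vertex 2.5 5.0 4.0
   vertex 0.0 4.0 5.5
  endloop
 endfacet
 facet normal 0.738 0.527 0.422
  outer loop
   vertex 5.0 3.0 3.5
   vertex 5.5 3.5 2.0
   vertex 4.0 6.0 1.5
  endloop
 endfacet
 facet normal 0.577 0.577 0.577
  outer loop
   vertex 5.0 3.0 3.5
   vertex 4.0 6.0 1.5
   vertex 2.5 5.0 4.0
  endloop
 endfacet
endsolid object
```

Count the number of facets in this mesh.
12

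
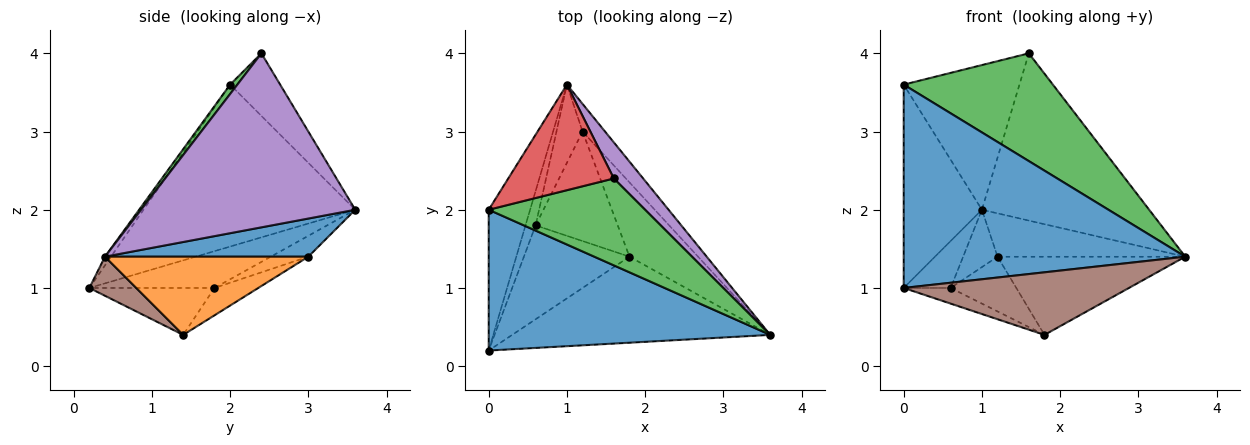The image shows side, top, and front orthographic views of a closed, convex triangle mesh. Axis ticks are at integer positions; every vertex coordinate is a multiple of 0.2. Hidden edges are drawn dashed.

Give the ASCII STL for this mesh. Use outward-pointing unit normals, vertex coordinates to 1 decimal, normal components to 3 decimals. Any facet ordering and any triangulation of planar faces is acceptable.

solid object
 facet normal -0.018 -0.822 0.569
  outer loop
   vertex 0.0 0.2 1.0
   vertex 3.6 0.4 1.4
   vertex 0.0 2.0 3.6
  endloop
 endfacet
 facet normal -0.912 0.337 -0.233
  outer loop
   vertex 0.0 0.2 1.0
   vertex 0.0 2.0 3.6
   vertex 1.0 3.6 2.0
  endloop
 endfacet
 facet normal 0.038 -0.778 0.627
  outer loop
   vertex 1.6 2.4 4.0
   vertex 0.0 2.0 3.6
   vertex 3.6 0.4 1.4
  endloop
 endfacet
 facet normal -0.330 0.763 0.556
  outer loop
   vertex 1.6 2.4 4.0
   vertex 1.0 3.6 2.0
   vertex 0.0 2.0 3.6
  endloop
 endfacet
 facet normal 0.781 0.610 0.132
  outer loop
   vertex 1.6 2.4 4.0
   vertex 3.6 0.4 1.4
   vertex 1.0 3.6 2.0
  endloop
 endfacet
 facet normal 0.122 -0.584 -0.803
  outer loop
   vertex 1.8 1.4 0.4
   vertex 3.6 0.4 1.4
   vertex 0.0 0.2 1.0
  endloop
 endfacet
 facet normal -0.907 0.340 -0.249
  outer loop
   vertex 0.6 1.8 1.0
   vertex 0.0 0.2 1.0
   vertex 1.0 3.6 2.0
  endloop
 endfacet
 facet normal -0.402 0.151 -0.903
  outer loop
   vertex 0.6 1.8 1.0
   vertex 1.8 1.4 0.4
   vertex 0.0 0.2 1.0
  endloop
 endfacet
 facet normal -0.542 0.497 -0.678
  outer loop
   vertex 1.2 3.0 1.4
   vertex 0.6 1.8 1.0
   vertex 1.0 3.6 2.0
  endloop
 endfacet
 facet normal -0.286 0.429 -0.857
  outer loop
   vertex 1.2 3.0 1.4
   vertex 1.8 1.4 0.4
   vertex 0.6 1.8 1.0
  endloop
 endfacet
 facet normal 0.674 0.622 -0.398
  outer loop
   vertex 1.2 3.0 1.4
   vertex 1.0 3.6 2.0
   vertex 3.6 0.4 1.4
  endloop
 endfacet
 facet normal 0.618 0.570 -0.542
  outer loop
   vertex 1.2 3.0 1.4
   vertex 3.6 0.4 1.4
   vertex 1.8 1.4 0.4
  endloop
 endfacet
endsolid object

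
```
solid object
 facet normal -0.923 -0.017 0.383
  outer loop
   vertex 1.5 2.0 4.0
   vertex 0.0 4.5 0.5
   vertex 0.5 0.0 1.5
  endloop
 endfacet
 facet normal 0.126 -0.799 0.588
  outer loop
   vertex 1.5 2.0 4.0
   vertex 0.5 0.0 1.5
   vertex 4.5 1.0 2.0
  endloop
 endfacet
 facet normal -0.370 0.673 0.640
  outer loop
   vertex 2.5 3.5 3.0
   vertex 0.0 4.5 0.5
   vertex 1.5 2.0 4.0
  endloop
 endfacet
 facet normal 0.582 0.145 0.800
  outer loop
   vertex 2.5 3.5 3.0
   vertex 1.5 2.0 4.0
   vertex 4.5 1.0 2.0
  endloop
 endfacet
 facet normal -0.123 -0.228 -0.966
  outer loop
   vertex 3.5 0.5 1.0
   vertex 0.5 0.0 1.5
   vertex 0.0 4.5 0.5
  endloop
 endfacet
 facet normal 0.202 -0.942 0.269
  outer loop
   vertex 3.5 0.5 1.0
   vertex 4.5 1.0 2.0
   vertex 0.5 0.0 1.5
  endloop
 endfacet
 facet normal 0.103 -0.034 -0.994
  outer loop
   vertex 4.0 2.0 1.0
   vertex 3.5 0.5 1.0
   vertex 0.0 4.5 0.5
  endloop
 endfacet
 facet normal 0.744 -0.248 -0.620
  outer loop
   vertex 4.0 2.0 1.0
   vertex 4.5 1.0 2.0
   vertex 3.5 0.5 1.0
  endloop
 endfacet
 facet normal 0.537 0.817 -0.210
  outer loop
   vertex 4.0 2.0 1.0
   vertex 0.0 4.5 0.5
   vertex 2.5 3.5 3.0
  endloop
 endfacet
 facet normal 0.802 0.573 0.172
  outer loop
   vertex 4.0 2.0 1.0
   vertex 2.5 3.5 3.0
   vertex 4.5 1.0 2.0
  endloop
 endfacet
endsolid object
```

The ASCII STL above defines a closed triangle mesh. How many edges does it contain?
15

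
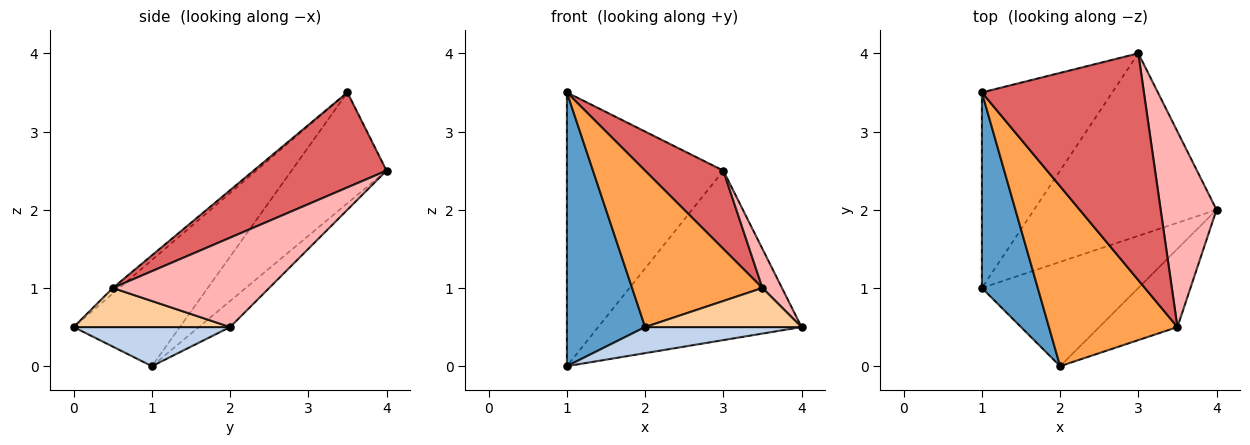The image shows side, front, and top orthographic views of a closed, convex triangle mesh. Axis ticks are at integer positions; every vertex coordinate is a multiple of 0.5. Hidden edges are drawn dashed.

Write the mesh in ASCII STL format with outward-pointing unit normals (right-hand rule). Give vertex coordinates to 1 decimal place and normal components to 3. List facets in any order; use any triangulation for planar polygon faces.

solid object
 facet normal -0.741 -0.546 0.390
  outer loop
   vertex 1.0 1.0 0.0
   vertex 2.0 0.0 0.5
   vertex 1.0 3.5 3.5
  endloop
 endfacet
 facet normal 0.236 -0.236 -0.943
  outer loop
   vertex 1.0 1.0 0.0
   vertex 4.0 2.0 0.5
   vertex 2.0 0.0 0.5
  endloop
 endfacet
 facet normal -0.033 -0.656 0.754
  outer loop
   vertex 3.5 0.5 1.0
   vertex 1.0 3.5 3.5
   vertex 2.0 0.0 0.5
  endloop
 endfacet
 facet normal 0.408 -0.408 -0.816
  outer loop
   vertex 3.5 0.5 1.0
   vertex 2.0 0.0 0.5
   vertex 4.0 2.0 0.5
  endloop
 endfacet
 facet normal -0.443 0.730 -0.521
  outer loop
   vertex 3.0 4.0 2.5
   vertex 1.0 1.0 0.0
   vertex 1.0 3.5 3.5
  endloop
 endfacet
 facet normal -0.104 0.677 -0.729
  outer loop
   vertex 3.0 4.0 2.5
   vertex 4.0 2.0 0.5
   vertex 1.0 1.0 0.0
  endloop
 endfacet
 facet normal 0.485 -0.285 0.827
  outer loop
   vertex 3.0 4.0 2.5
   vertex 1.0 3.5 3.5
   vertex 3.5 0.5 1.0
  endloop
 endfacet
 facet normal 0.843 -0.105 0.527
  outer loop
   vertex 3.0 4.0 2.5
   vertex 3.5 0.5 1.0
   vertex 4.0 2.0 0.5
  endloop
 endfacet
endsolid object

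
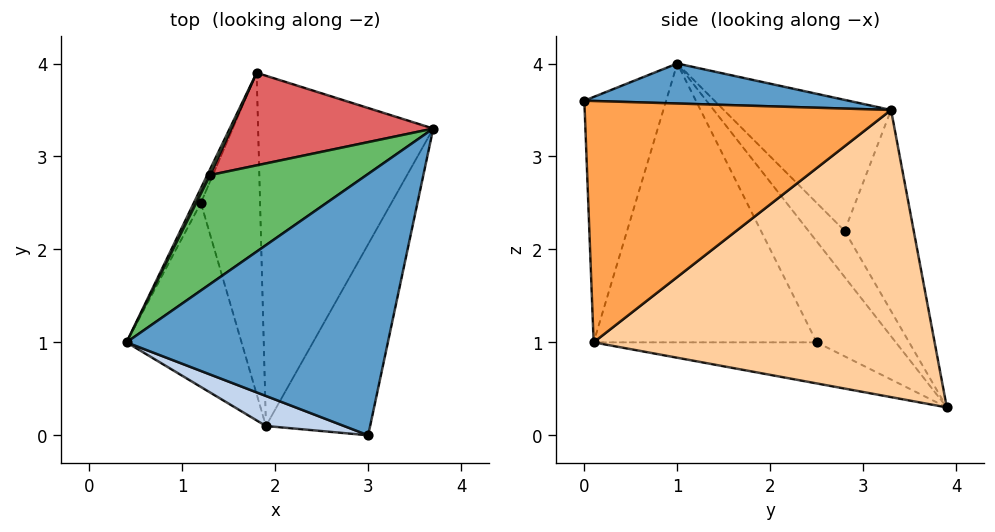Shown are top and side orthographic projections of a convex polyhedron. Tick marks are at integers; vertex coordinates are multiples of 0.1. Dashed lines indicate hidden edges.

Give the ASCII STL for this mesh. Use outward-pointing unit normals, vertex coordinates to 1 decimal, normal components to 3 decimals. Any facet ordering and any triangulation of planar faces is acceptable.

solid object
 facet normal 0.151 -0.002 0.988
  outer loop
   vertex 3.0 0.0 3.6
   vertex 3.7 3.3 3.5
   vertex 0.4 1.0 4.0
  endloop
 endfacet
 facet normal -0.342 -0.933 0.109
  outer loop
   vertex 1.9 0.1 1.0
   vertex 3.0 0.0 3.6
   vertex 0.4 1.0 4.0
  endloop
 endfacet
 facet normal 0.899 -0.202 -0.388
  outer loop
   vertex 1.9 0.1 1.0
   vertex 3.7 3.3 3.5
   vertex 3.0 0.0 3.6
  endloop
 endfacet
 facet normal 0.851 -0.073 -0.519
  outer loop
   vertex 1.9 0.1 1.0
   vertex 1.8 3.9 0.3
   vertex 3.7 3.3 3.5
  endloop
 endfacet
 facet normal -0.434 0.736 0.519
  outer loop
   vertex 1.3 2.8 2.2
   vertex 0.4 1.0 4.0
   vertex 3.7 3.3 3.5
  endloop
 endfacet
 facet normal -0.870 0.490 0.054
  outer loop
   vertex 1.3 2.8 2.2
   vertex 1.8 3.9 0.3
   vertex 0.4 1.0 4.0
  endloop
 endfacet
 facet normal -0.383 0.839 0.385
  outer loop
   vertex 1.3 2.8 2.2
   vertex 3.7 3.3 3.5
   vertex 1.8 3.9 0.3
  endloop
 endfacet
 facet normal -0.929 0.366 -0.065
  outer loop
   vertex 1.2 2.5 1.0
   vertex 0.4 1.0 4.0
   vertex 1.8 3.9 0.3
  endloop
 endfacet
 facet normal -0.893 -0.260 -0.368
  outer loop
   vertex 1.2 2.5 1.0
   vertex 1.9 0.1 1.0
   vertex 0.4 1.0 4.0
  endloop
 endfacet
 facet normal -0.563 -0.164 -0.810
  outer loop
   vertex 1.2 2.5 1.0
   vertex 1.8 3.9 0.3
   vertex 1.9 0.1 1.0
  endloop
 endfacet
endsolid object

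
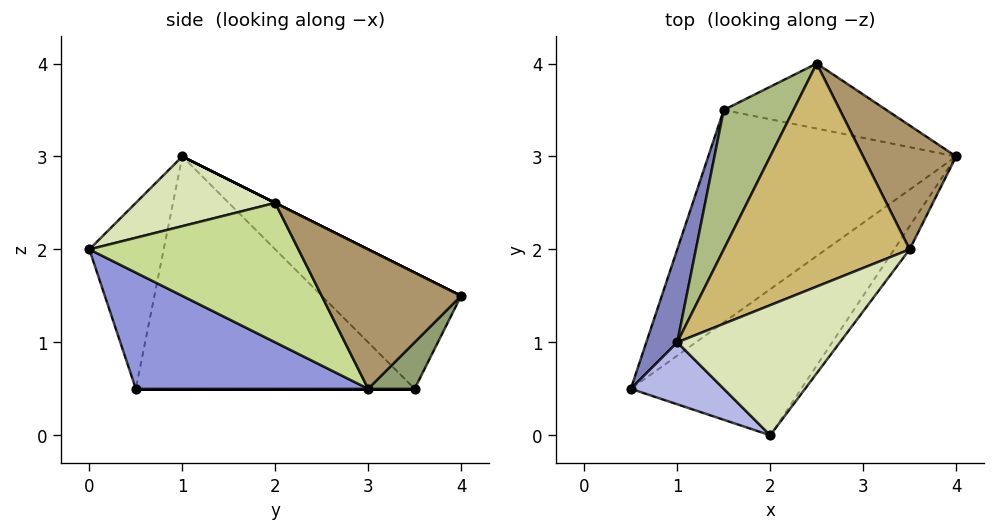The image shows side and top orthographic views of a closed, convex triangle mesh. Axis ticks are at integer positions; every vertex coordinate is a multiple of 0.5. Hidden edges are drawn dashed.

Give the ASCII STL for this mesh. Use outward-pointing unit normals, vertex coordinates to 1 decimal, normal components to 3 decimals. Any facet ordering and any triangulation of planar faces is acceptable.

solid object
 facet normal 0.000 0.000 -1.000
  outer loop
   vertex 1.5 3.5 0.5
   vertex 4.0 3.0 0.5
   vertex 0.5 0.5 0.5
  endloop
 endfacet
 facet normal -0.941 0.314 0.125
  outer loop
   vertex 1.0 1.0 3.0
   vertex 1.5 3.5 0.5
   vertex 0.5 0.5 0.5
  endloop
 endfacet
 facet normal 0.442 -0.619 -0.649
  outer loop
   vertex 2.0 0.0 2.0
   vertex 0.5 0.5 0.5
   vertex 4.0 3.0 0.5
  endloop
 endfacet
 facet normal -0.535 -0.802 0.267
  outer loop
   vertex 2.0 0.0 2.0
   vertex 1.0 1.0 3.0
   vertex 0.5 0.5 0.5
  endloop
 endfacet
 facet normal 0.162 0.808 -0.566
  outer loop
   vertex 2.5 4.0 1.5
   vertex 4.0 3.0 0.5
   vertex 1.5 3.5 0.5
  endloop
 endfacet
 facet normal -0.707 0.566 0.424
  outer loop
   vertex 2.5 4.0 1.5
   vertex 1.5 3.5 0.5
   vertex 1.0 1.0 3.0
  endloop
 endfacet
 facet normal 0.807 -0.583 -0.090
  outer loop
   vertex 3.5 2.0 2.5
   vertex 2.0 0.0 2.0
   vertex 4.0 3.0 0.5
  endloop
 endfacet
 facet normal 0.349 -0.465 0.814
  outer loop
   vertex 3.5 2.0 2.5
   vertex 1.0 1.0 3.0
   vertex 2.0 0.0 2.0
  endloop
 endfacet
 facet normal 0.684 0.570 0.456
  outer loop
   vertex 3.5 2.0 2.5
   vertex 4.0 3.0 0.5
   vertex 2.5 4.0 1.5
  endloop
 endfacet
 facet normal 0.000 0.447 0.894
  outer loop
   vertex 3.5 2.0 2.5
   vertex 2.5 4.0 1.5
   vertex 1.0 1.0 3.0
  endloop
 endfacet
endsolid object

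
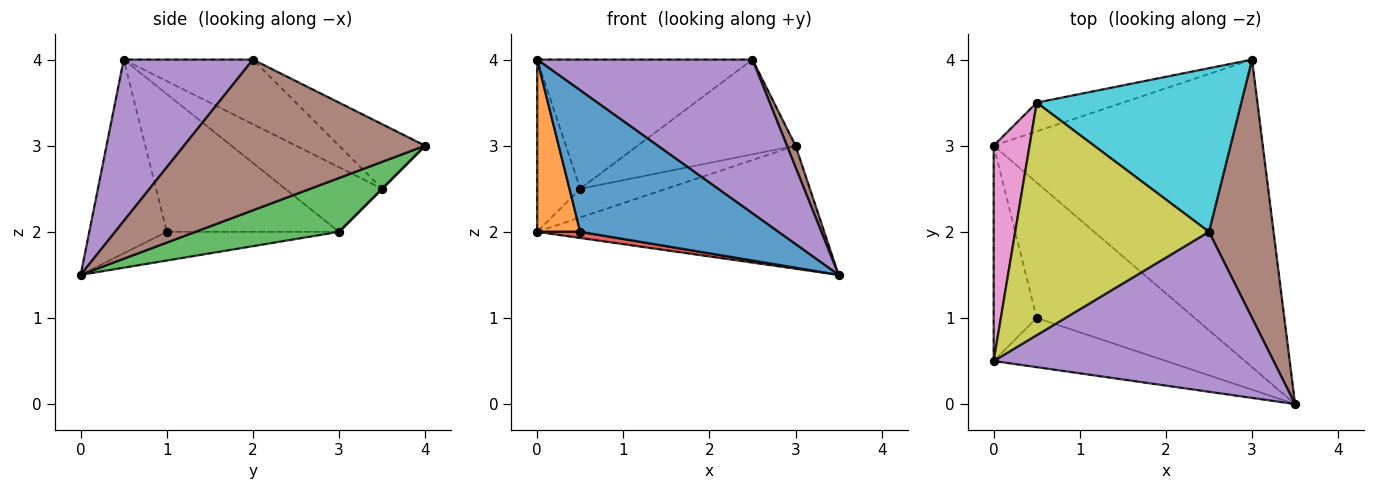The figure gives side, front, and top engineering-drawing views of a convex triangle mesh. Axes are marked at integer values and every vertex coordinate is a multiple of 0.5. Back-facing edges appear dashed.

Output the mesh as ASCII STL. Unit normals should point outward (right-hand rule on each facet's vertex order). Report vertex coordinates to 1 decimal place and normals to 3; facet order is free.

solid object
 facet normal -0.347 -0.886 -0.308
  outer loop
   vertex 0.5 1.0 2.0
   vertex 3.5 0.0 1.5
   vertex 0.0 0.5 4.0
  endloop
 endfacet
 facet normal -0.928 -0.232 -0.290
  outer loop
   vertex 0.0 3.0 2.0
   vertex 0.5 1.0 2.0
   vertex 0.0 0.5 4.0
  endloop
 endfacet
 facet normal 0.183 0.365 -0.913
  outer loop
   vertex 0.0 3.0 2.0
   vertex 3.0 4.0 3.0
   vertex 3.5 0.0 1.5
  endloop
 endfacet
 facet normal -0.179 -0.045 -0.983
  outer loop
   vertex 0.0 3.0 2.0
   vertex 3.5 0.0 1.5
   vertex 0.5 1.0 2.0
  endloop
 endfacet
 facet normal 0.384 -0.640 0.666
  outer loop
   vertex 2.5 2.0 4.0
   vertex 0.0 0.5 4.0
   vertex 3.5 0.0 1.5
  endloop
 endfacet
 facet normal 0.919 -0.033 0.394
  outer loop
   vertex 2.5 2.0 4.0
   vertex 3.5 0.0 1.5
   vertex 3.0 4.0 3.0
  endloop
 endfacet
 facet normal -0.815 0.362 0.453
  outer loop
   vertex 0.5 3.5 2.5
   vertex 0.0 3.0 2.0
   vertex 0.0 0.5 4.0
  endloop
 endfacet
 facet normal 0.000 0.707 -0.707
  outer loop
   vertex 0.5 3.5 2.5
   vertex 3.0 4.0 3.0
   vertex 0.0 3.0 2.0
  endloop
 endfacet
 facet normal -0.280 0.466 0.839
  outer loop
   vertex 0.5 3.5 2.5
   vertex 0.0 0.5 4.0
   vertex 2.5 2.0 4.0
  endloop
 endfacet
 facet normal -0.264 0.483 0.835
  outer loop
   vertex 0.5 3.5 2.5
   vertex 2.5 2.0 4.0
   vertex 3.0 4.0 3.0
  endloop
 endfacet
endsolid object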